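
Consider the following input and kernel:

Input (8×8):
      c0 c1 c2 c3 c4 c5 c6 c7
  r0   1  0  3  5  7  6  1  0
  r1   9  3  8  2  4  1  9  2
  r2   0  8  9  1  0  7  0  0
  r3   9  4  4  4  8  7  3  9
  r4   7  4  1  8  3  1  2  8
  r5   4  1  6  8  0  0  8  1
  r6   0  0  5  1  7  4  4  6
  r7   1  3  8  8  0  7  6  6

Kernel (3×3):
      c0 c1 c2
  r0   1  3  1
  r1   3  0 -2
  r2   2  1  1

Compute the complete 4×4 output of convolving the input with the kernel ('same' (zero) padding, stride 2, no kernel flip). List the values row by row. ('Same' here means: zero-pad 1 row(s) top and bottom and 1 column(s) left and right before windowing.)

Output[0,0]: The receptive field on the zero-padded input at this output position is [0 0 0 / 0 1 0 / 0 9 3]. Elementwise product with the kernel and sum: 0·1 + 0·3 + 0·1 + 0·3 + 0·-2 + 0·2 + 9·1 + 3·1.

12 6 12 31
27 67 27 77
28 32 73 21
17 47 26 51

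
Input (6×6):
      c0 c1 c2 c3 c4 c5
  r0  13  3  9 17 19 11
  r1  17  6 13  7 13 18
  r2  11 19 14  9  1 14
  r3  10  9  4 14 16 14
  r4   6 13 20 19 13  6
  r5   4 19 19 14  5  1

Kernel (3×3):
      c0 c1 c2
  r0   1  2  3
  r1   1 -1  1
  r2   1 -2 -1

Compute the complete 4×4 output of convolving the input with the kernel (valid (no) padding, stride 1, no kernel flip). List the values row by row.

Output[0,0]: The receptive field on the input at this output position is [13 3 9 / 17 6 13 / 11 19 14]. Elementwise product with the kernel and sum: 13·1 + 3·2 + 9·3 + 17·1 + 6·-1 + 13·1 + 11·1 + 19·-2 + 14·-1.
Output[0,1]: The receptive field on the input at this output position is [3 9 17 / 6 13 7 / 19 14 9]. Elementwise product with the kernel and sum: 3·1 + 9·2 + 17·3 + 6·1 + 13·-1 + 7·1 + 19·1 + 14·-2 + 9·-1.

29 54 114 93
62 54 32 77
56 47 10 52
0 38 80 103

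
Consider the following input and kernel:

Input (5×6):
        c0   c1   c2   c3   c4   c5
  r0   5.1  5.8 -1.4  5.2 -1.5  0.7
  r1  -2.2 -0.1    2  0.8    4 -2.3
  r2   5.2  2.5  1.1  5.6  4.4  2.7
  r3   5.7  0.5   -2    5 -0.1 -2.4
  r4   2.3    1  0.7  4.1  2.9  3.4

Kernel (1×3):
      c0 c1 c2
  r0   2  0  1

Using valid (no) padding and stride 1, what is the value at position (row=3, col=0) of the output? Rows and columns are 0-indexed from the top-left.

9.4

The receptive field on the input at this output position is [5.7 0.5 -2]. Elementwise product with the kernel and sum: 5.7·2 + -2·1.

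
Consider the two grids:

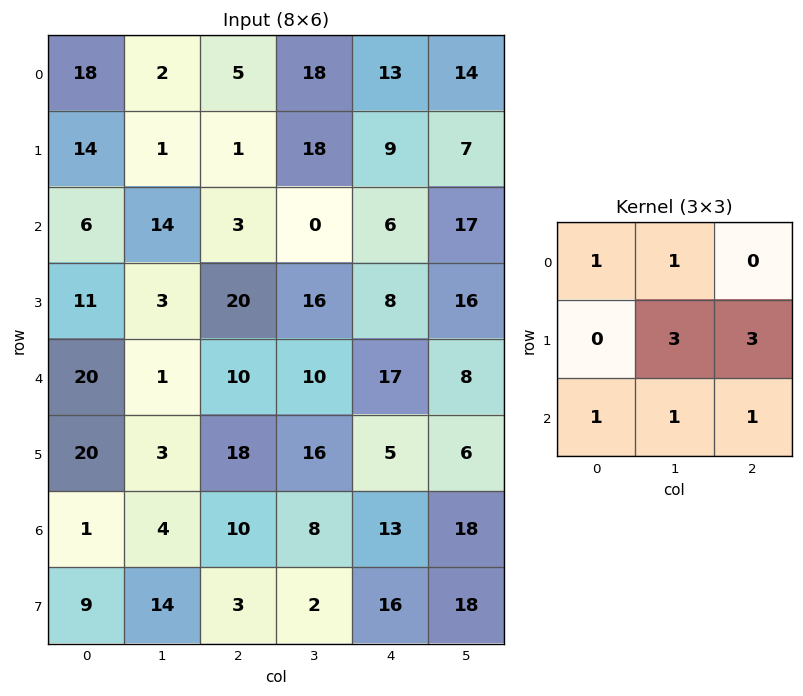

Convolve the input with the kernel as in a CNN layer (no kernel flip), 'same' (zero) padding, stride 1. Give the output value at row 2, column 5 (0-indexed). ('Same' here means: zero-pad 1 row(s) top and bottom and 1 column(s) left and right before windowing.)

The receptive field on the zero-padded input at this output position is [9 7 0 / 6 17 0 / 8 16 0]. Elementwise product with the kernel and sum: 9·1 + 7·1 + 17·3 + 0·3 + 8·1 + 16·1 + 0·1.

91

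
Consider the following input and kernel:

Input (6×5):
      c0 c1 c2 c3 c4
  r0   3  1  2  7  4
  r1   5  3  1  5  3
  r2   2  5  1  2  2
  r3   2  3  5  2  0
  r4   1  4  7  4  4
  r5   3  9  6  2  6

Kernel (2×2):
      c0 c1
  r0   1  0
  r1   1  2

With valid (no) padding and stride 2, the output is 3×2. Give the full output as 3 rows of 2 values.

Output[0,0]: The receptive field on the input at this output position is [3 1 / 5 3]. Elementwise product with the kernel and sum: 3·1 + 5·1 + 3·2.
Output[0,1]: The receptive field on the input at this output position is [2 7 / 1 5]. Elementwise product with the kernel and sum: 2·1 + 1·1 + 5·2.

14 13
10 10
22 17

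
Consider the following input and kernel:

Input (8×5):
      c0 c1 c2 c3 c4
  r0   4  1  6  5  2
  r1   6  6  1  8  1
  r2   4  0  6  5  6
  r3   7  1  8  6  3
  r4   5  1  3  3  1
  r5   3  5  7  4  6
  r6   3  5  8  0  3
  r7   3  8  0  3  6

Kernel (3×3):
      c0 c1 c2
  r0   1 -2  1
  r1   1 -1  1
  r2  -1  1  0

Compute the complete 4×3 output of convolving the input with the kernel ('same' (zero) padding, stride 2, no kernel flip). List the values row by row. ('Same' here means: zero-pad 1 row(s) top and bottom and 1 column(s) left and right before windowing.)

3 -5 -4
-3 18 2
-14 -6 4
4 -16 -8

Output[0,0]: The receptive field on the zero-padded input at this output position is [0 0 0 / 0 4 1 / 0 6 6]. Elementwise product with the kernel and sum: 0·1 + 0·-2 + 0·1 + 0·1 + 4·-1 + 1·1 + 0·-1 + 6·1.
Output[0,1]: The receptive field on the zero-padded input at this output position is [0 0 0 / 1 6 5 / 6 1 8]. Elementwise product with the kernel and sum: 0·1 + 0·-2 + 0·1 + 1·1 + 6·-1 + 5·1 + 6·-1 + 1·1.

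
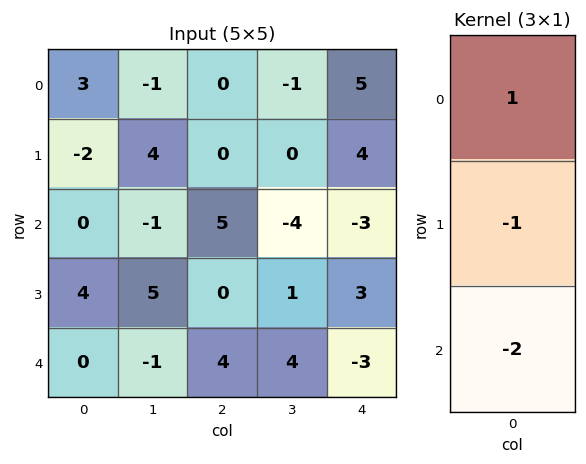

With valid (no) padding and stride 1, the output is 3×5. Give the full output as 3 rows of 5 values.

5 -3 -10 7 7
-10 -5 -5 2 1
-4 -4 -3 -13 0

Output[0,0]: The receptive field on the input at this output position is [3 / -2 / 0]. Elementwise product with the kernel and sum: 3·1 + -2·-1 + 0·-2.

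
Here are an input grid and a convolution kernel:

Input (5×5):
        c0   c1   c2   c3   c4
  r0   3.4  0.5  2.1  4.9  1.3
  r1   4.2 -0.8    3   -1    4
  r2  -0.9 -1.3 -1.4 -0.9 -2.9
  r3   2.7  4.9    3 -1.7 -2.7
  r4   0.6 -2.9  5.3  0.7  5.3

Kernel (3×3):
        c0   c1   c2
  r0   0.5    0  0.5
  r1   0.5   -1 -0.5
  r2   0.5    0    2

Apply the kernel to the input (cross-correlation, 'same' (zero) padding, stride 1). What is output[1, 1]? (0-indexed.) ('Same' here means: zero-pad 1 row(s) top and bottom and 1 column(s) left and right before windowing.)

The receptive field on the zero-padded input at this output position is [3.4 0.5 2.1 / 4.2 -0.8 3 / -0.9 -1.3 -1.4]. Elementwise product with the kernel and sum: 3.4·0.5 + 2.1·0.5 + 4.2·0.5 + -0.8·-1 + 3·-0.5 + -0.9·0.5 + -1.4·2.

0.9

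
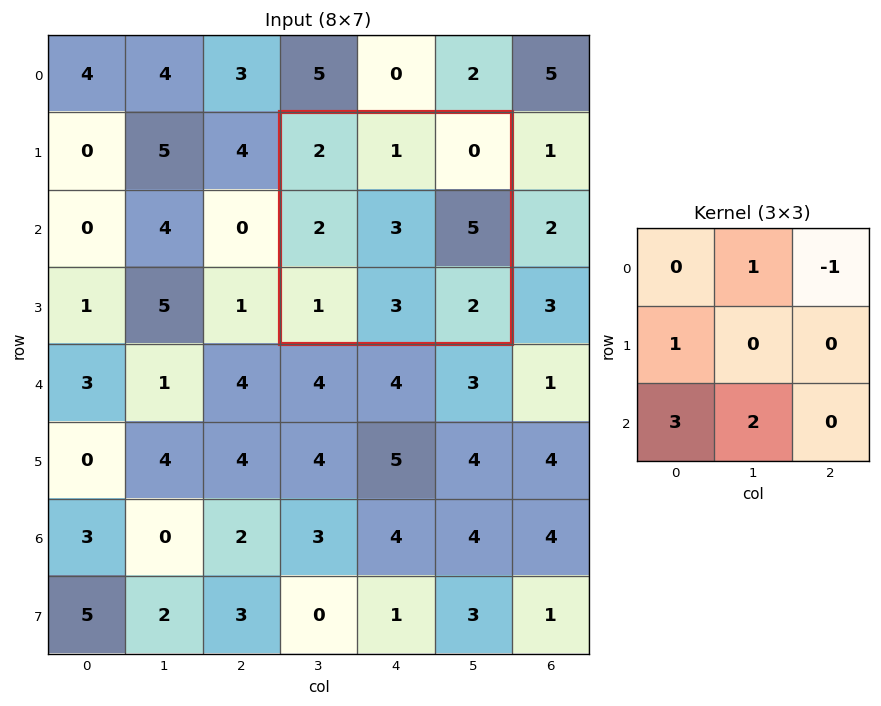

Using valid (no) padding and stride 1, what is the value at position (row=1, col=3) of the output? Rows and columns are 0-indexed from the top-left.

12

The receptive field on the input at this output position is [2 1 0 / 2 3 5 / 1 3 2]. Elementwise product with the kernel and sum: 1·1 + 0·-1 + 2·1 + 1·3 + 3·2.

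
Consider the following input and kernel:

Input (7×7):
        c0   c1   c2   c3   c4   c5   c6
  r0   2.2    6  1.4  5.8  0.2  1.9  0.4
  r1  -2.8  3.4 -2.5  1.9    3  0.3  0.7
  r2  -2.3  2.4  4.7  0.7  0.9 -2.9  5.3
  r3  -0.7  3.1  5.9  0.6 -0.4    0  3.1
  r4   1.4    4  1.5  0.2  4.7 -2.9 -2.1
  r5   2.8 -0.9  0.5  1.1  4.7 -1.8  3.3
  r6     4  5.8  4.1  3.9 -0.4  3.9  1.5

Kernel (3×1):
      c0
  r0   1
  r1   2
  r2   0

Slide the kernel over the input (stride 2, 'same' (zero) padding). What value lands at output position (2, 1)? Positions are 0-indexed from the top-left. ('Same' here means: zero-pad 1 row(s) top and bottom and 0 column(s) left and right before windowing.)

The receptive field on the zero-padded input at this output position is [5.9 / 1.5 / 0.5]. Elementwise product with the kernel and sum: 5.9·1 + 1.5·2.

8.9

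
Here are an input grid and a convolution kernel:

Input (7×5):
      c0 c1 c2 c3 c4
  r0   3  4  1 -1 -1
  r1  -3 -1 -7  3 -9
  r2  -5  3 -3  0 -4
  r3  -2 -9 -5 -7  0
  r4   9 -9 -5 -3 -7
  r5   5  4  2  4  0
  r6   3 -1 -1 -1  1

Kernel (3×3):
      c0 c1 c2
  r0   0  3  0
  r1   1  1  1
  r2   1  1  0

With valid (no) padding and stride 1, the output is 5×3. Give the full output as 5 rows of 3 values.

-1 -2 -19
-19 -35 -10
-7 -44 -20
-23 -26 -30
-14 -7 -5

Output[0,0]: The receptive field on the input at this output position is [3 4 1 / -3 -1 -7 / -5 3 -3]. Elementwise product with the kernel and sum: 4·3 + -3·1 + -1·1 + -7·1 + -5·1 + 3·1.
Output[0,1]: The receptive field on the input at this output position is [4 1 -1 / -1 -7 3 / 3 -3 0]. Elementwise product with the kernel and sum: 1·3 + -1·1 + -7·1 + 3·1 + 3·1 + -3·1.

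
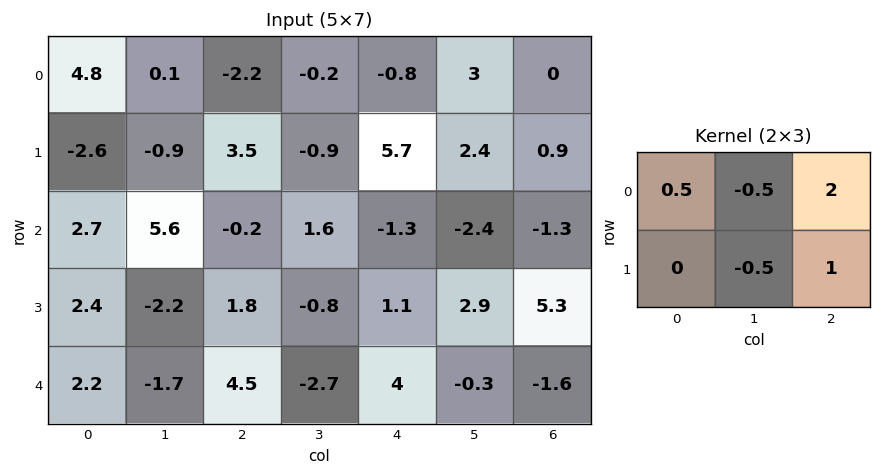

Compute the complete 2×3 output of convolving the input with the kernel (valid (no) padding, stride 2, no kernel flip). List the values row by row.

1.9 3.55 -2.2
1.05 -2 1.8

Output[0,0]: The receptive field on the input at this output position is [4.8 0.1 -2.2 / -2.6 -0.9 3.5]. Elementwise product with the kernel and sum: 4.8·0.5 + 0.1·-0.5 + -2.2·2 + -0.9·-0.5 + 3.5·1.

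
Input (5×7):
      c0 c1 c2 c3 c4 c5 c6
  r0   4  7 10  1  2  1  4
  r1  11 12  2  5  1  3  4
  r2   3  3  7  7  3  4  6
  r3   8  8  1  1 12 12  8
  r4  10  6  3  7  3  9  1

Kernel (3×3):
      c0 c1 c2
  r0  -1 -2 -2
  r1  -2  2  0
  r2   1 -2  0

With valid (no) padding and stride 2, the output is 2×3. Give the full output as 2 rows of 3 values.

-39 -17 -13
-25 -38 -38

Output[0,0]: The receptive field on the input at this output position is [4 7 10 / 11 12 2 / 3 3 7]. Elementwise product with the kernel and sum: 4·-1 + 7·-2 + 10·-2 + 11·-2 + 12·2 + 3·1 + 3·-2.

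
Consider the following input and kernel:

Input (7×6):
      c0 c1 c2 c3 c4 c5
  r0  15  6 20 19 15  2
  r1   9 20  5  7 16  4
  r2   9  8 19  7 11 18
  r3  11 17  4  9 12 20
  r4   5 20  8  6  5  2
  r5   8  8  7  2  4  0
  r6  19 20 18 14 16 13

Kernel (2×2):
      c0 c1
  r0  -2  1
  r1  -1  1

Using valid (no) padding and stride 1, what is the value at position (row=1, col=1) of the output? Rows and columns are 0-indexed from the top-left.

The receptive field on the input at this output position is [20 5 / 8 19]. Elementwise product with the kernel and sum: 20·-2 + 5·1 + 8·-1 + 19·1.

-24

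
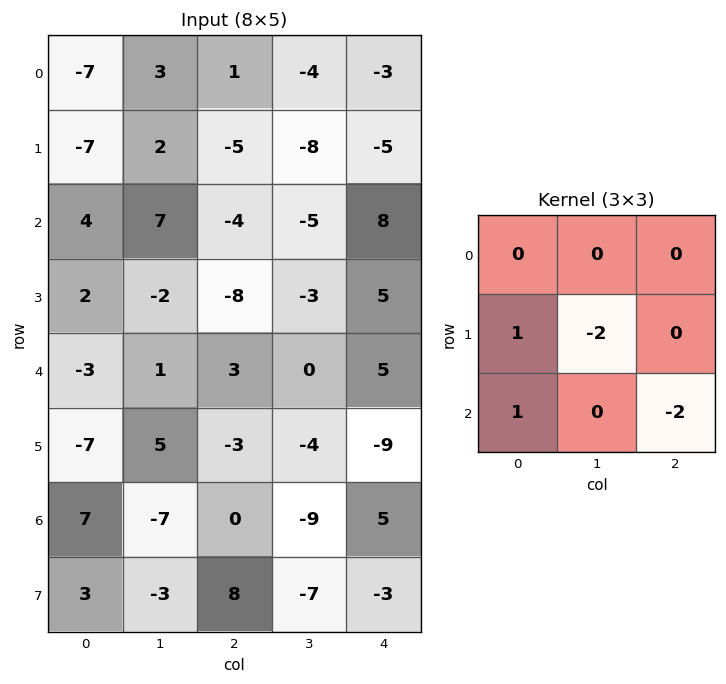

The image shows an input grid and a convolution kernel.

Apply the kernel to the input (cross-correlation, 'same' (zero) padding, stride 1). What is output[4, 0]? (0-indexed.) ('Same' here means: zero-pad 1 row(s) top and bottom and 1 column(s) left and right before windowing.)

The receptive field on the zero-padded input at this output position is [0 2 -2 / 0 -3 1 / 0 -7 5]. Elementwise product with the kernel and sum: 0·1 + -3·-2 + 0·1 + 5·-2.

-4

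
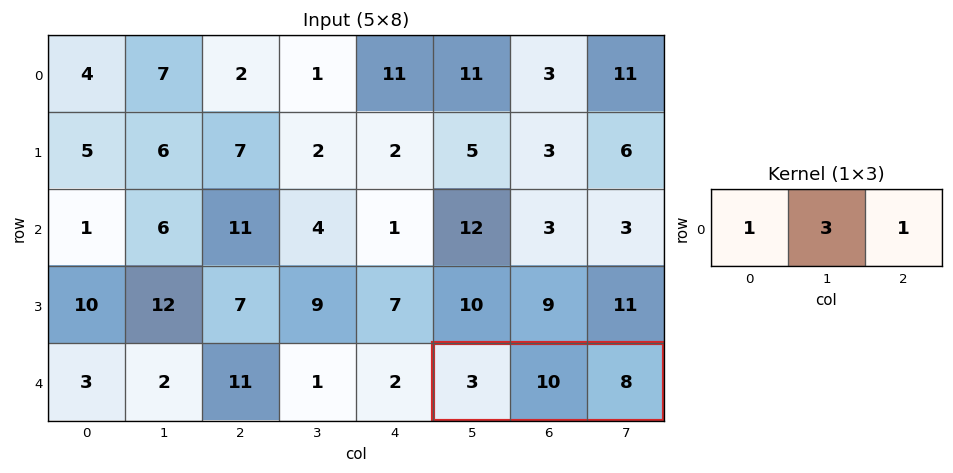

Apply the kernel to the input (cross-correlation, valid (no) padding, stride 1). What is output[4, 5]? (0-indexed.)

The receptive field on the input at this output position is [3 10 8]. Elementwise product with the kernel and sum: 3·1 + 10·3 + 8·1.

41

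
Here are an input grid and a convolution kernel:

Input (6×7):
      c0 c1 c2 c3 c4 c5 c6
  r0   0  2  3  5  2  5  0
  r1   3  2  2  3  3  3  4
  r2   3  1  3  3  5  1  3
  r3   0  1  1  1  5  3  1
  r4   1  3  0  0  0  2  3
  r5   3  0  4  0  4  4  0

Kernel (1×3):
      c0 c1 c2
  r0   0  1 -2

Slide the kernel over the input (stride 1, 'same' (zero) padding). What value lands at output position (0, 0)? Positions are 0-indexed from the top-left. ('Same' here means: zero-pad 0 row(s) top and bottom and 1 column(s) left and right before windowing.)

-4

The receptive field on the zero-padded input at this output position is [0 0 2]. Elementwise product with the kernel and sum: 0·1 + 2·-2.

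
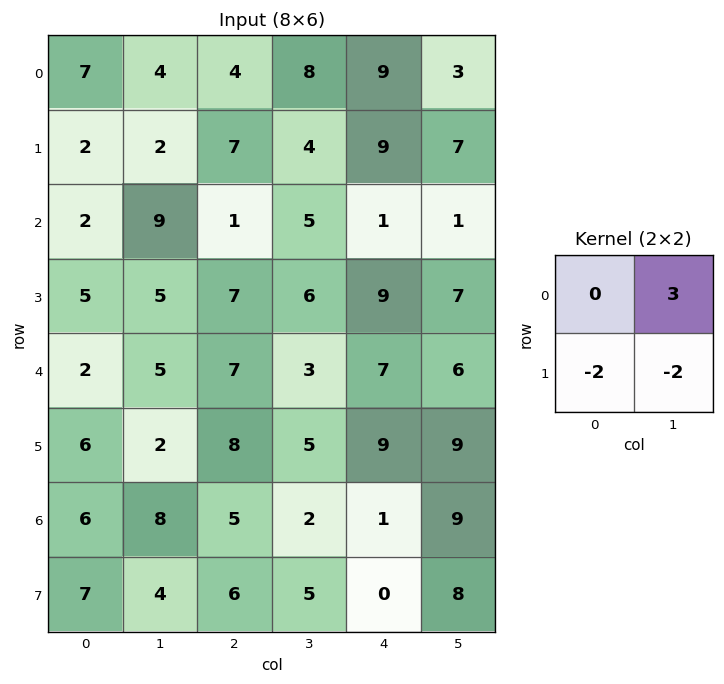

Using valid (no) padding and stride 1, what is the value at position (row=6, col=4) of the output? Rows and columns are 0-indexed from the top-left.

The receptive field on the input at this output position is [1 9 / 0 8]. Elementwise product with the kernel and sum: 9·3 + 0·-2 + 8·-2.

11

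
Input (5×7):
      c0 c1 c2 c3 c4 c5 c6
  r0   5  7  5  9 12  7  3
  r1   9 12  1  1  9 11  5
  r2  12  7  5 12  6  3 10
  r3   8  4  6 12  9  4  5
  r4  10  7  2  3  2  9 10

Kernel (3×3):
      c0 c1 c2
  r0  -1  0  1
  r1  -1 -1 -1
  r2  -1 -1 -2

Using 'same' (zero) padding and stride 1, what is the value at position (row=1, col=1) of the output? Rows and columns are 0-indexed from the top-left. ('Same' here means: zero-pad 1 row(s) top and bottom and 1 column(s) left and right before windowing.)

The receptive field on the zero-padded input at this output position is [5 7 5 / 9 12 1 / 12 7 5]. Elementwise product with the kernel and sum: 5·-1 + 5·1 + 9·-1 + 12·-1 + 1·-1 + 12·-1 + 7·-1 + 5·-2.

-51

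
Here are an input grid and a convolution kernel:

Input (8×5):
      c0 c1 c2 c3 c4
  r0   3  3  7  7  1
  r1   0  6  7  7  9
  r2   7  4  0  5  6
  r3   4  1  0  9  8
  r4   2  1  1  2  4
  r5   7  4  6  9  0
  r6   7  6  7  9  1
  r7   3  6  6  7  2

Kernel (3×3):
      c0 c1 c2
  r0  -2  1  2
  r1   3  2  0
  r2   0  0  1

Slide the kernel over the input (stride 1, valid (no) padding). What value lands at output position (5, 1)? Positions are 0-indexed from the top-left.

The receptive field on the input at this output position is [4 6 9 / 6 7 9 / 6 6 7]. Elementwise product with the kernel and sum: 4·-2 + 6·1 + 9·2 + 6·3 + 7·2 + 7·1.

55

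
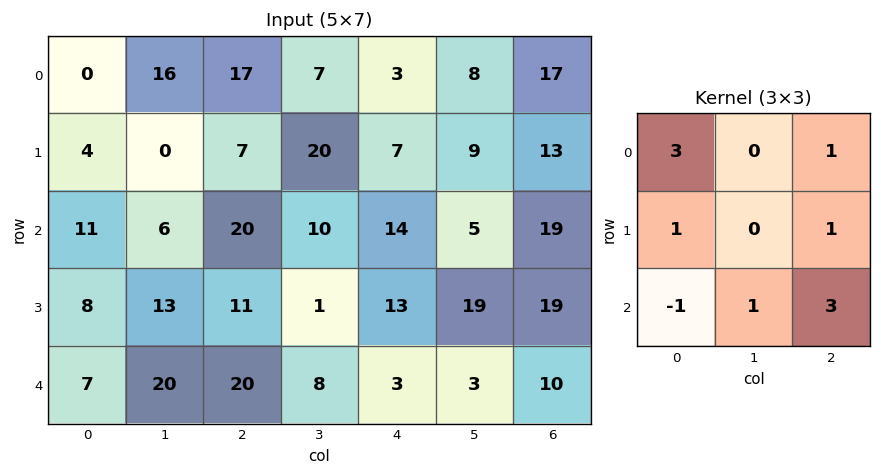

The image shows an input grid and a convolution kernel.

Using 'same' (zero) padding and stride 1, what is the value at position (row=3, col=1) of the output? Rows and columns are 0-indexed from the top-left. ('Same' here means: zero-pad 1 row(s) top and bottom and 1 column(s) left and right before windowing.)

The receptive field on the zero-padded input at this output position is [11 6 20 / 8 13 11 / 7 20 20]. Elementwise product with the kernel and sum: 11·3 + 20·1 + 8·1 + 11·1 + 7·-1 + 20·1 + 20·3.

145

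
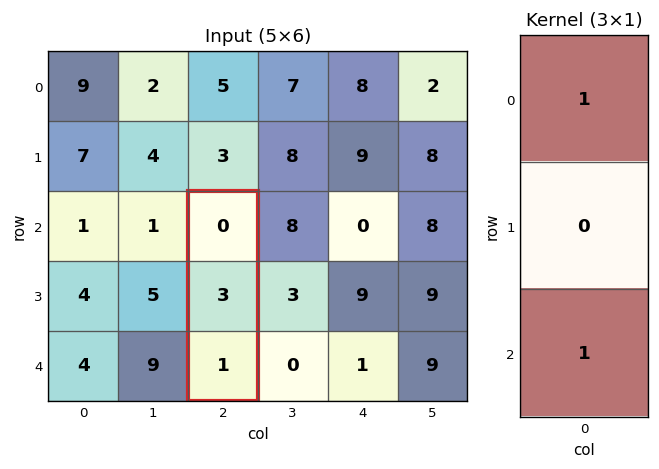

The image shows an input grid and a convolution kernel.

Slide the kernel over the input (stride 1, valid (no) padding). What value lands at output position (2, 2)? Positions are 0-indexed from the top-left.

The receptive field on the input at this output position is [0 / 3 / 1]. Elementwise product with the kernel and sum: 0·1 + 1·1.

1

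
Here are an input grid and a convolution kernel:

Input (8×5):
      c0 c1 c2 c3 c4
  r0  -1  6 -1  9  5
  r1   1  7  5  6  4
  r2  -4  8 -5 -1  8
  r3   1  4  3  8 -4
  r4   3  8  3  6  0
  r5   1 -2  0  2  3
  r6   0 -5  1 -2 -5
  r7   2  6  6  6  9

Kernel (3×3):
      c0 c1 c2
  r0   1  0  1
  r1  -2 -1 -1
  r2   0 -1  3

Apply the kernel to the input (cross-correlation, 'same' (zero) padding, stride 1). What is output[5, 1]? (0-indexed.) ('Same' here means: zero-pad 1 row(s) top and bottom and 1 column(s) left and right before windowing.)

The receptive field on the zero-padded input at this output position is [3 8 3 / 1 -2 0 / 0 -5 1]. Elementwise product with the kernel and sum: 3·1 + 3·1 + 1·-2 + -2·-1 + 0·-1 + -5·-1 + 1·3.

14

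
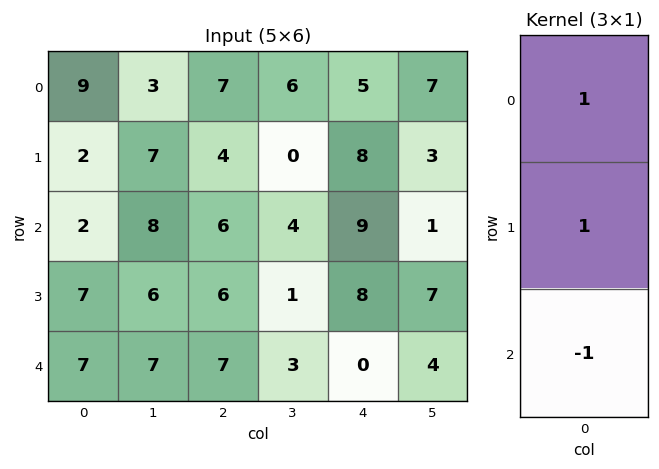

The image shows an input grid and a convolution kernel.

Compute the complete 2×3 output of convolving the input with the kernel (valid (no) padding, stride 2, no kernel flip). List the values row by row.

9 5 4
2 5 17

Output[0,0]: The receptive field on the input at this output position is [9 / 2 / 2]. Elementwise product with the kernel and sum: 9·1 + 2·1 + 2·-1.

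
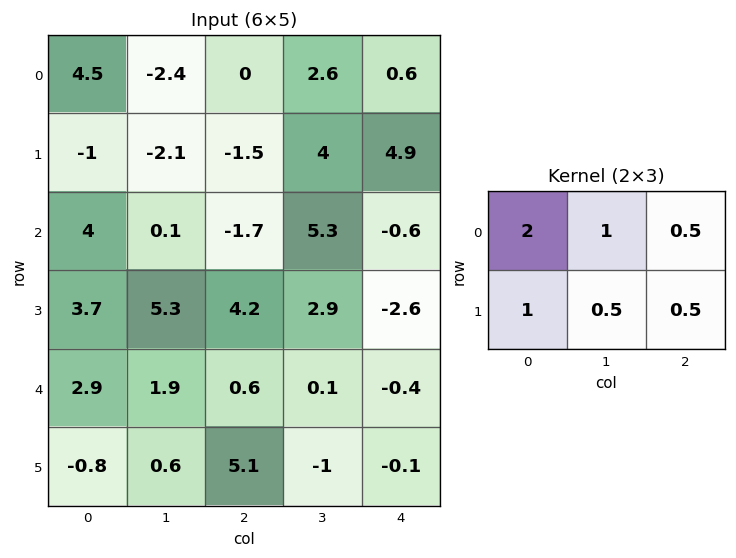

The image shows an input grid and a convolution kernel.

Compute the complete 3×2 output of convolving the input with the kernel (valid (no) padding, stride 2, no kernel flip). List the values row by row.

Output[0,0]: The receptive field on the input at this output position is [4.5 -2.4 0 / -1 -2.1 -1.5]. Elementwise product with the kernel and sum: 4.5·2 + -2.4·1 + 0·0.5 + -1·1 + -2.1·0.5 + -1.5·0.5.

3.8 5.85
15.7 5.95
10.05 5.65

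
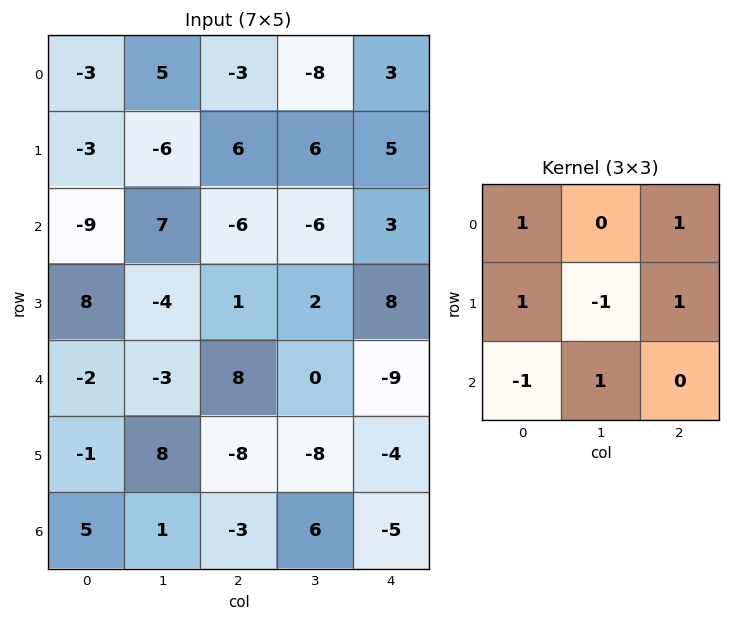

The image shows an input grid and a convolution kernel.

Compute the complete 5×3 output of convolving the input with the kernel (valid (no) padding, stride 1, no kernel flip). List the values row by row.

19 -22 5
-31 12 15
-3 9 -4
27 -29 8
-15 1 4

Output[0,0]: The receptive field on the input at this output position is [-3 5 -3 / -3 -6 6 / -9 7 -6]. Elementwise product with the kernel and sum: -3·1 + -3·1 + -3·1 + -6·-1 + 6·1 + -9·-1 + 7·1.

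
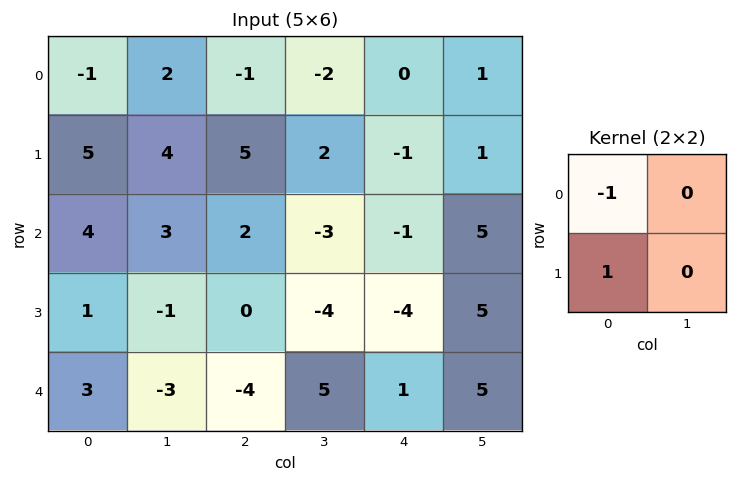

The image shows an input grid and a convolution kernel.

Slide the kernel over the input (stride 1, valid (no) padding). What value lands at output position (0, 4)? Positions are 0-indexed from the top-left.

The receptive field on the input at this output position is [0 1 / -1 1]. Elementwise product with the kernel and sum: 0·-1 + -1·1.

-1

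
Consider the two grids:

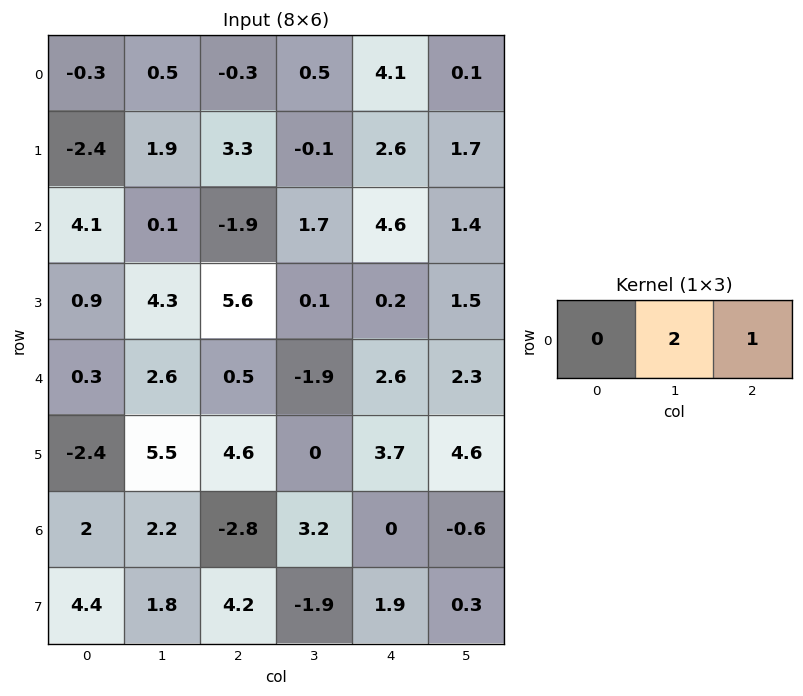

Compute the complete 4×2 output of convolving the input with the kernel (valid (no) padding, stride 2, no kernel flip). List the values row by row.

0.7 5.1
-1.7 8
5.7 -1.2
1.6 6.4

Output[0,0]: The receptive field on the input at this output position is [-0.3 0.5 -0.3]. Elementwise product with the kernel and sum: 0.5·2 + -0.3·1.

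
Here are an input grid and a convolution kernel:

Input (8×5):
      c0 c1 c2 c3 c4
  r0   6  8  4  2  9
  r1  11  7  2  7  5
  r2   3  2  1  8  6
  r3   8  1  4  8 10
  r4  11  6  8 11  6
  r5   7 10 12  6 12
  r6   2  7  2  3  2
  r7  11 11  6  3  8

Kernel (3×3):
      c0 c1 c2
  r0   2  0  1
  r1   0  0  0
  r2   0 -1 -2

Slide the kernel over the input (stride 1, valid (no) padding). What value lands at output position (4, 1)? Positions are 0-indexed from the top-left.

The receptive field on the input at this output position is [6 8 11 / 10 12 6 / 7 2 3]. Elementwise product with the kernel and sum: 6·2 + 11·1 + 2·-1 + 3·-2.

15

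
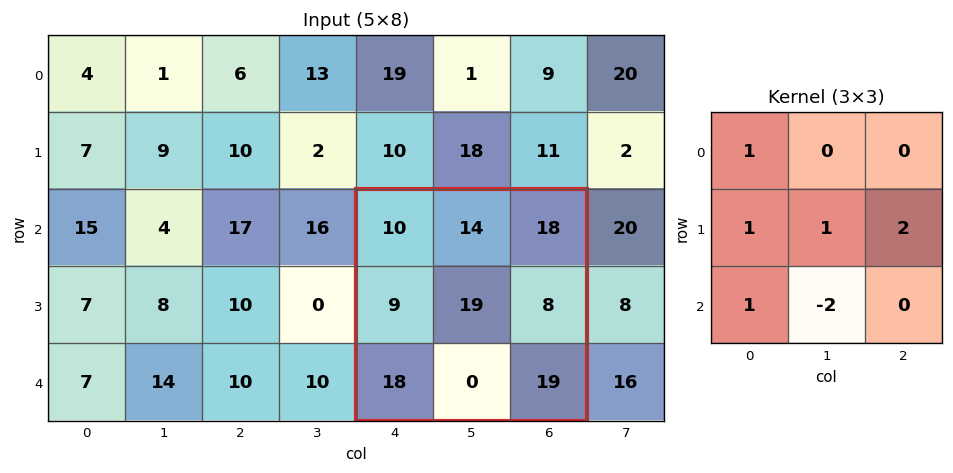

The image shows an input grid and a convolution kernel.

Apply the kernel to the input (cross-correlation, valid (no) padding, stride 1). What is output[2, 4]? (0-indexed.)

72

The receptive field on the input at this output position is [10 14 18 / 9 19 8 / 18 0 19]. Elementwise product with the kernel and sum: 10·1 + 9·1 + 19·1 + 8·2 + 18·1 + 0·-2.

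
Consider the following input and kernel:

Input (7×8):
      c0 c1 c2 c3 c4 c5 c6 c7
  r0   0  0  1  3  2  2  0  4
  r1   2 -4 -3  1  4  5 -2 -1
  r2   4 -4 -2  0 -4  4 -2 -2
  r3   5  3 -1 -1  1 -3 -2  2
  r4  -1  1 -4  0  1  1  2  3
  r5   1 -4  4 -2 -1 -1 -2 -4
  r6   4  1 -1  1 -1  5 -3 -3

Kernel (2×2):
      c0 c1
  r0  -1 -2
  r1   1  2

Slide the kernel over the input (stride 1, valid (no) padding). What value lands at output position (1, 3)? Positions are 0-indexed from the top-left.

-17

The receptive field on the input at this output position is [1 4 / 0 -4]. Elementwise product with the kernel and sum: 1·-1 + 4·-2 + 0·1 + -4·2.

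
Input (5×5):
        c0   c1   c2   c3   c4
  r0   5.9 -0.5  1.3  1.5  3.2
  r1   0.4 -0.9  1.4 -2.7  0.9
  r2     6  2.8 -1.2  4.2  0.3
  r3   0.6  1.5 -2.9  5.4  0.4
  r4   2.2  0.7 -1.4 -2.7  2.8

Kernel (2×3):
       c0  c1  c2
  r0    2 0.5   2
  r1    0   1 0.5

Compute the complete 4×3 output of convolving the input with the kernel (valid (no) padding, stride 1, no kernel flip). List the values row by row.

13.95 2.7 7.5
5.35 -5.6 7.6
11.05 13.2 5.9
-3.85 9.6 -3.6

Output[0,0]: The receptive field on the input at this output position is [5.9 -0.5 1.3 / 0.4 -0.9 1.4]. Elementwise product with the kernel and sum: 5.9·2 + -0.5·0.5 + 1.3·2 + -0.9·1 + 1.4·0.5.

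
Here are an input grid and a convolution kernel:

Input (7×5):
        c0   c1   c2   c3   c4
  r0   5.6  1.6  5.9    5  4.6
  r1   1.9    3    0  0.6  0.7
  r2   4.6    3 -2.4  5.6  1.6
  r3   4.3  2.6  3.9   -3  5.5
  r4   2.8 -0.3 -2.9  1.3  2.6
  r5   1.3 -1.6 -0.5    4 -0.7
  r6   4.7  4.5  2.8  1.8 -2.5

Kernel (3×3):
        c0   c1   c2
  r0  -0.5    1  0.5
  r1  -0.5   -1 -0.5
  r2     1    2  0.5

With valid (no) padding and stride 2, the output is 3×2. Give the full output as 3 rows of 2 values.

Output[0,0]: The receptive field on the input at this output position is [5.6 1.6 5.9 / 1.9 3 0 / 4.6 3 -2.4]. Elementwise product with the kernel and sum: 5.6·-0.5 + 1.6·1 + 5.9·0.5 + 1.9·-0.5 + 3·-1 + 0·-0.5 + 4.6·1 + 3·2 + -2.4·0.5.
Output[0,1]: The receptive field on the input at this output position is [5.9 5 4.6 / 0 0.6 0.7 / -2.4 5.6 1.6]. Elementwise product with the kernel and sum: 5.9·-0.5 + 5·1 + 4.6·0.5 + 0·-0.5 + 0.6·-1 + 0.7·-0.5 + -2.4·1 + 5.6·2 + 1.6·0.5.

7.2 13
-6.45 6.9
13.15 5.8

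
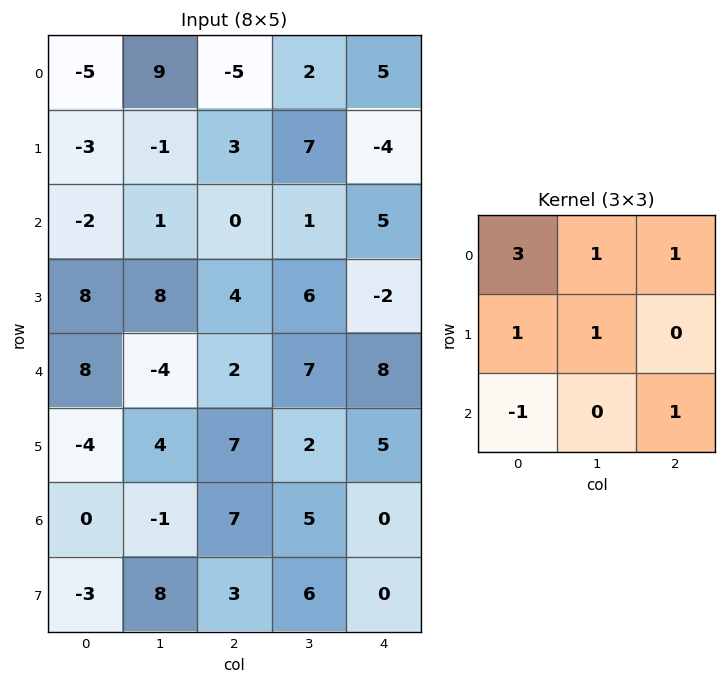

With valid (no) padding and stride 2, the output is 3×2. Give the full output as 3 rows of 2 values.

Output[0,0]: The receptive field on the input at this output position is [-5 9 -5 / -3 -1 3 / -2 1 0]. Elementwise product with the kernel and sum: -5·3 + 9·1 + -5·1 + -3·1 + -1·1 + -2·-1 + 0·1.

-13 7
5 22
29 23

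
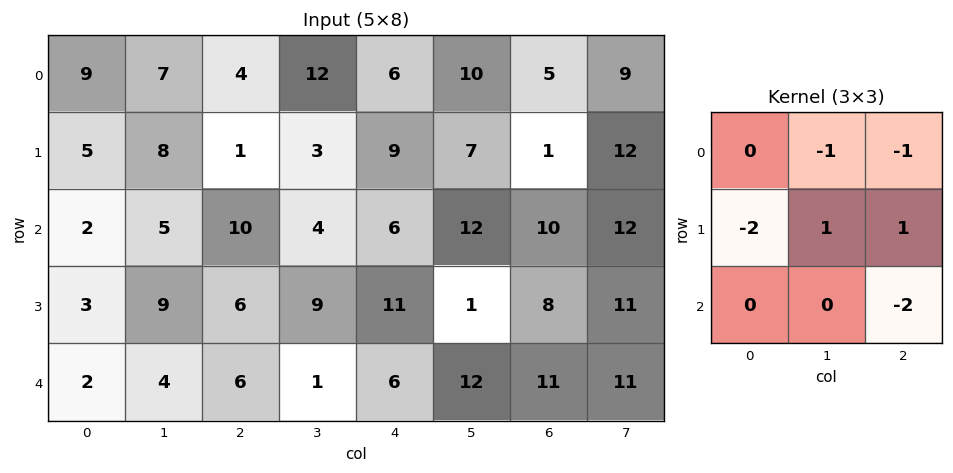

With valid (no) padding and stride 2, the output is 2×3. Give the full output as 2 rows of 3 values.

-32 -20 -45
-18 -14 -57

Output[0,0]: The receptive field on the input at this output position is [9 7 4 / 5 8 1 / 2 5 10]. Elementwise product with the kernel and sum: 7·-1 + 4·-1 + 5·-2 + 8·1 + 1·1 + 10·-2.
Output[0,1]: The receptive field on the input at this output position is [4 12 6 / 1 3 9 / 10 4 6]. Elementwise product with the kernel and sum: 12·-1 + 6·-1 + 1·-2 + 3·1 + 9·1 + 6·-2.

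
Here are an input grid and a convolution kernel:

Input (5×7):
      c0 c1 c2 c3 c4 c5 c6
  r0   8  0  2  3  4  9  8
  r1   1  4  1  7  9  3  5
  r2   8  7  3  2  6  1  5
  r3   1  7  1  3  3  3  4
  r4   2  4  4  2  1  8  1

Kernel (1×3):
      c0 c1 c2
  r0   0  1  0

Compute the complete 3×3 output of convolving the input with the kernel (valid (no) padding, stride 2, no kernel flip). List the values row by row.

Output[0,0]: The receptive field on the input at this output position is [8 0 2]. Elementwise product with the kernel and sum: 0·1.
Output[0,1]: The receptive field on the input at this output position is [2 3 4]. Elementwise product with the kernel and sum: 3·1.

0 3 9
7 2 1
4 2 8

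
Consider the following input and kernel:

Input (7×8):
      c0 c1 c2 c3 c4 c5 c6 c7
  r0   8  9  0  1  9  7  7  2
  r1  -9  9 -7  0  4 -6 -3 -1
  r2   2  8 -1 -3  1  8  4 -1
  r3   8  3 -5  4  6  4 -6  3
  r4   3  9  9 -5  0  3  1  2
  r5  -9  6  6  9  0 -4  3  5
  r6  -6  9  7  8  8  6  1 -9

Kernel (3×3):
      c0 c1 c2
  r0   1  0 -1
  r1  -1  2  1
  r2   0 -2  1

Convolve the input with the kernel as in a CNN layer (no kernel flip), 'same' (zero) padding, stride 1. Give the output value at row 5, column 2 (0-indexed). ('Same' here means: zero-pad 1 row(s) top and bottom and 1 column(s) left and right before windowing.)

The receptive field on the zero-padded input at this output position is [9 9 -5 / 6 6 9 / 9 7 8]. Elementwise product with the kernel and sum: 9·1 + -5·-1 + 6·-1 + 6·2 + 9·1 + 7·-2 + 8·1.

23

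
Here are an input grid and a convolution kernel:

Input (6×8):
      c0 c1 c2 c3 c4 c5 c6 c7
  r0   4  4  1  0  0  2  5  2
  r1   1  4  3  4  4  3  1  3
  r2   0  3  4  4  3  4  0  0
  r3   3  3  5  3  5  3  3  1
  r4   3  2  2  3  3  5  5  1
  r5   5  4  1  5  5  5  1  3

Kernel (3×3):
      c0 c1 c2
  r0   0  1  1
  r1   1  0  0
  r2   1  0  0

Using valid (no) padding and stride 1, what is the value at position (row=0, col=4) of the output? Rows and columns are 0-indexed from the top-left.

14

The receptive field on the input at this output position is [0 2 5 / 4 3 1 / 3 4 0]. Elementwise product with the kernel and sum: 2·1 + 5·1 + 4·1 + 3·1.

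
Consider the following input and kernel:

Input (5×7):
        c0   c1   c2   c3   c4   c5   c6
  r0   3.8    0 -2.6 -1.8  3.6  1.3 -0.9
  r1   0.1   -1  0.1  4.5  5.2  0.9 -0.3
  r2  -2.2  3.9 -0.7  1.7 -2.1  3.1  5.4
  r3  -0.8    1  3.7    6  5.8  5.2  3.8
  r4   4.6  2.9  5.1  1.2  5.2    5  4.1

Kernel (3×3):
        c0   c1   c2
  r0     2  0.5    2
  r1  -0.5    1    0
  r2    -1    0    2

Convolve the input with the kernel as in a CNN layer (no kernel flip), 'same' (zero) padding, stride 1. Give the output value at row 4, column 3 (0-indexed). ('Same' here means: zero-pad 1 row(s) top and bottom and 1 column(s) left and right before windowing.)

The receptive field on the zero-padded input at this output position is [3.7 6 5.8 / 5.1 1.2 5.2 / 0 0 0]. Elementwise product with the kernel and sum: 3.7·2 + 6·0.5 + 5.8·2 + 5.1·-0.5 + 1.2·1 + 0·-1 + 0·2.

20.65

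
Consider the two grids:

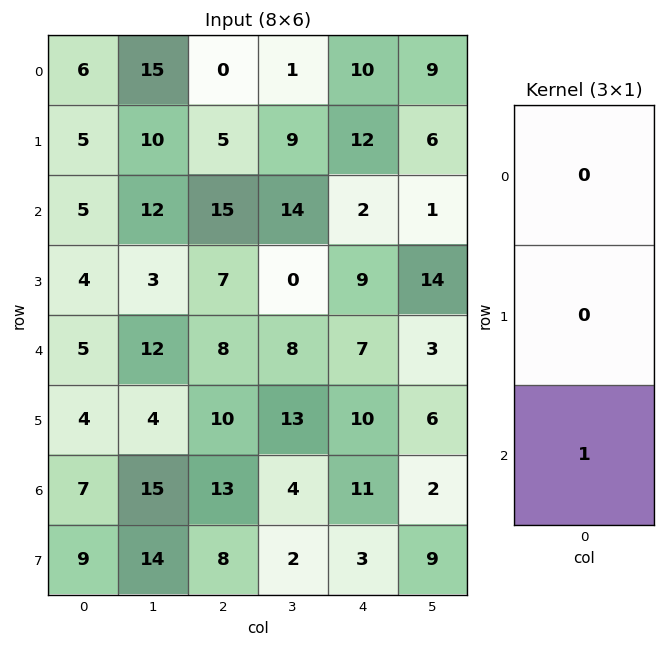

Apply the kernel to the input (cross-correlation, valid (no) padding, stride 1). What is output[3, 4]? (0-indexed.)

The receptive field on the input at this output position is [9 / 7 / 10]. Elementwise product with the kernel and sum: 10·1.

10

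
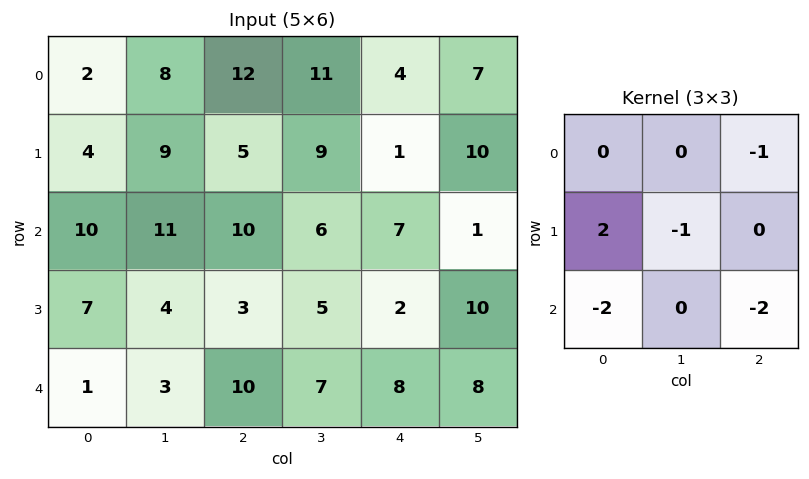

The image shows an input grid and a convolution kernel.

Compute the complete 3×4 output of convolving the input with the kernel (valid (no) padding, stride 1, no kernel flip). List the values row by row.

Output[0,0]: The receptive field on the input at this output position is [2 8 12 / 4 9 5 / 10 11 10]. Elementwise product with the kernel and sum: 12·-1 + 4·2 + 9·-1 + 10·-2 + 10·-2.

-53 -32 -37 -4
-16 -15 3 -35
-22 -21 -42 -23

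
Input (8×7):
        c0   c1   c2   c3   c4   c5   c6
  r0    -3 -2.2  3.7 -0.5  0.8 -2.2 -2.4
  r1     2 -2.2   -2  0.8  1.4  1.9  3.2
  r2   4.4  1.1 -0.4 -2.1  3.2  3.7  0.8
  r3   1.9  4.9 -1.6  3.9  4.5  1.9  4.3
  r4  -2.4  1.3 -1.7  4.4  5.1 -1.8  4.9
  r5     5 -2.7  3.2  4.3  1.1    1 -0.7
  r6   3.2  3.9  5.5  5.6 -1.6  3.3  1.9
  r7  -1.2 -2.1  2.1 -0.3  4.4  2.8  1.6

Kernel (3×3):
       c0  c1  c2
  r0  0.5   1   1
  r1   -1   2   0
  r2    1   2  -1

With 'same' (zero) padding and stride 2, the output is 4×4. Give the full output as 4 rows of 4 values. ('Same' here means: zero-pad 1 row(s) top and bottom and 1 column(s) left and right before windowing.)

Output[0,0]: The receptive field on the zero-padded input at this output position is [0 0 0 / 0 -3 -2.2 / 0 2 -2.2]. Elementwise product with the kernel and sum: 0·0.5 + 0·1 + 0·1 + 0·-1 + -3·2 + 0·1 + 2·2 + -2.2·-1.
Output[0,1]: The receptive field on the zero-padded input at this output position is [0 0 0 / -2.2 3.7 -0.5 / -2.2 -2 0.8]. Elementwise product with the kernel and sum: 0·0.5 + 0·1 + 0·1 + -2.2·-1 + 3.7·2 + -2.2·1 + -2·2 + 0.8·-1.

0.2 2.6 3.8 5.7
7.5 -6.4 23.2 12.55
14.7 -0.55 19.65 16.45
8.4 15.65 1.15 6.3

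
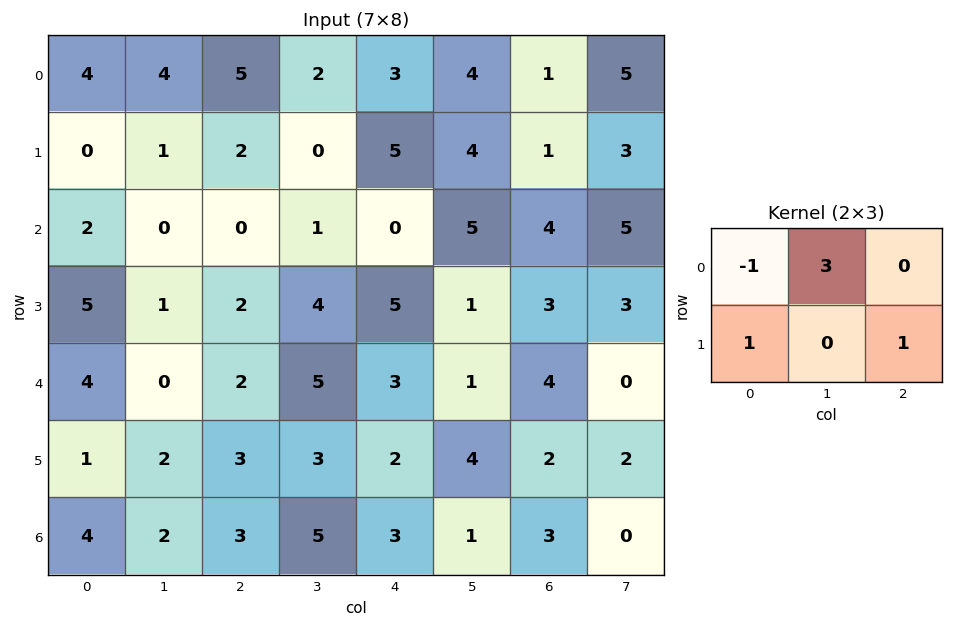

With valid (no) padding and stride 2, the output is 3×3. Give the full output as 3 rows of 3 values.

10 8 15
5 10 23
0 18 4

Output[0,0]: The receptive field on the input at this output position is [4 4 5 / 0 1 2]. Elementwise product with the kernel and sum: 4·-1 + 4·3 + 0·1 + 2·1.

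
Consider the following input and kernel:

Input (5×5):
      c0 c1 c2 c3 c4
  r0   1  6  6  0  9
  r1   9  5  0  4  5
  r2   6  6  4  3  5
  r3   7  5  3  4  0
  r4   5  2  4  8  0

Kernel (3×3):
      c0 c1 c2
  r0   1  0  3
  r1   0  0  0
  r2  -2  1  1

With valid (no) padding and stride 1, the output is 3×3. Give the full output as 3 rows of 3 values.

Output[0,0]: The receptive field on the input at this output position is [1 6 6 / 9 5 0 / 6 6 4]. Elementwise product with the kernel and sum: 1·1 + 6·3 + 6·-2 + 6·1 + 4·1.

17 1 33
3 14 13
14 23 19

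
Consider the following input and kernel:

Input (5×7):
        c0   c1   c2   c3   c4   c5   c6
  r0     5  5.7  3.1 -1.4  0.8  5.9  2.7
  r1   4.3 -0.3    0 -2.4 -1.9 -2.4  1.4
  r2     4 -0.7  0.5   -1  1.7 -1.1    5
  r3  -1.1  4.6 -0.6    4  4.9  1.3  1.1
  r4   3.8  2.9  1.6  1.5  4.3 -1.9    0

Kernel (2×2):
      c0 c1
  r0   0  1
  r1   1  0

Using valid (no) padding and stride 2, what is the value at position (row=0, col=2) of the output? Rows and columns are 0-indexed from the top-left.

4

The receptive field on the input at this output position is [0.8 5.9 / -1.9 -2.4]. Elementwise product with the kernel and sum: 5.9·1 + -1.9·1.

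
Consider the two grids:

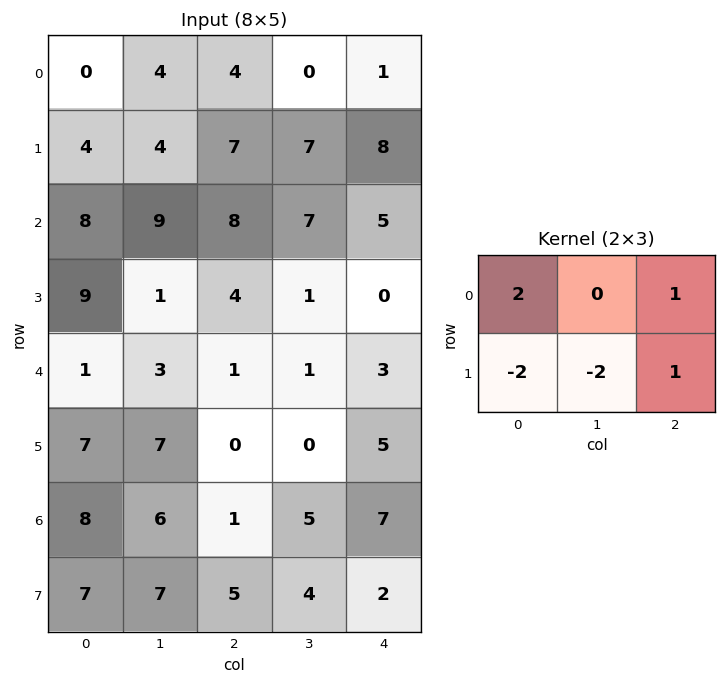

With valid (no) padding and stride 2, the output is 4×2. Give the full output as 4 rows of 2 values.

Output[0,0]: The receptive field on the input at this output position is [0 4 4 / 4 4 7]. Elementwise product with the kernel and sum: 0·2 + 4·1 + 4·-2 + 4·-2 + 7·1.
Output[0,1]: The receptive field on the input at this output position is [4 0 1 / 7 7 8]. Elementwise product with the kernel and sum: 4·2 + 1·1 + 7·-2 + 7·-2 + 8·1.

-5 -11
8 11
-25 10
-6 -7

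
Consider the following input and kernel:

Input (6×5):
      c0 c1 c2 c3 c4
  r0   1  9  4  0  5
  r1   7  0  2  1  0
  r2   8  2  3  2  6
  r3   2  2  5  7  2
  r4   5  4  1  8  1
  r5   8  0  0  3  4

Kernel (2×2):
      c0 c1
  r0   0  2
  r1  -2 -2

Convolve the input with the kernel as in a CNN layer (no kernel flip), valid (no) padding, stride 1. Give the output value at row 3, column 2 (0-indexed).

The receptive field on the input at this output position is [5 7 / 1 8]. Elementwise product with the kernel and sum: 7·2 + 1·-2 + 8·-2.

-4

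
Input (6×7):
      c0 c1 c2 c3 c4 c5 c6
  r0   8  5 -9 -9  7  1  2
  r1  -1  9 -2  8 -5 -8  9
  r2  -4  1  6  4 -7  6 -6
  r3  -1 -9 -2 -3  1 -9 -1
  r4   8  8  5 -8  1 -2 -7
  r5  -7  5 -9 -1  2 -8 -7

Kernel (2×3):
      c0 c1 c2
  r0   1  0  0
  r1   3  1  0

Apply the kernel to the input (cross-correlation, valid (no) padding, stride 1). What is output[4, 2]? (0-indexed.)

-23

The receptive field on the input at this output position is [5 -8 1 / -9 -1 2]. Elementwise product with the kernel and sum: 5·1 + -9·3 + -1·1.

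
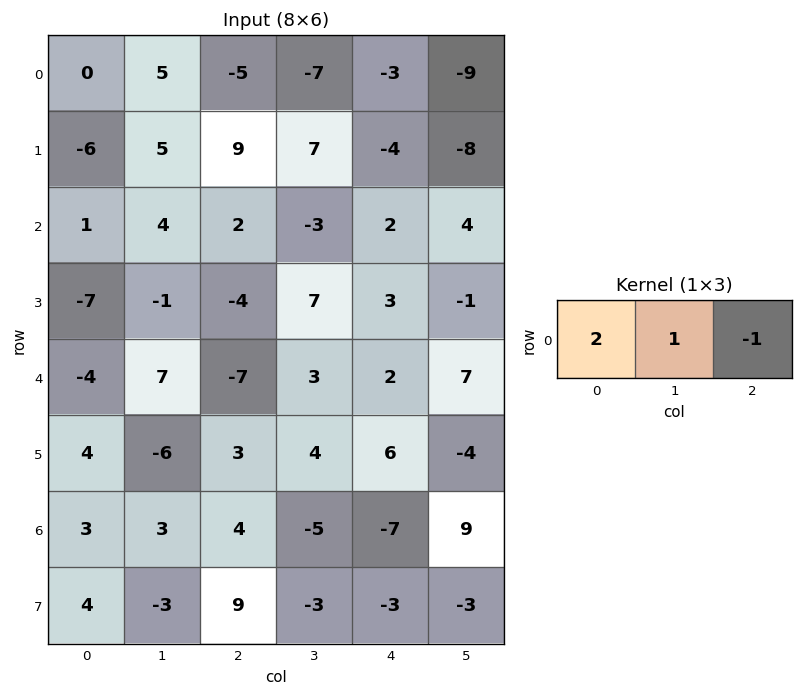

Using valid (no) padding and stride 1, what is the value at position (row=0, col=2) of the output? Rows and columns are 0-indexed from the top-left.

The receptive field on the input at this output position is [-5 -7 -3]. Elementwise product with the kernel and sum: -5·2 + -7·1 + -3·-1.

-14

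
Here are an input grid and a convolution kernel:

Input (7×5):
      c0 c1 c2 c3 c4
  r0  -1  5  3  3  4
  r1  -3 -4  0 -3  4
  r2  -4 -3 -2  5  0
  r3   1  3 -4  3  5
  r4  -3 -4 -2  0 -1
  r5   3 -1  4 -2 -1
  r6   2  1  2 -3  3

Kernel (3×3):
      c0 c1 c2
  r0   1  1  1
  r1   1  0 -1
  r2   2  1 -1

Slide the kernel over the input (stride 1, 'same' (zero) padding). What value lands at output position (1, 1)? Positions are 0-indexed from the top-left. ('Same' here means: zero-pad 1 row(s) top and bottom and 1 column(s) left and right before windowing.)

-5

The receptive field on the zero-padded input at this output position is [-1 5 3 / -3 -4 0 / -4 -3 -2]. Elementwise product with the kernel and sum: -1·1 + 5·1 + 3·1 + -3·1 + 0·-1 + -4·2 + -3·1 + -2·-1.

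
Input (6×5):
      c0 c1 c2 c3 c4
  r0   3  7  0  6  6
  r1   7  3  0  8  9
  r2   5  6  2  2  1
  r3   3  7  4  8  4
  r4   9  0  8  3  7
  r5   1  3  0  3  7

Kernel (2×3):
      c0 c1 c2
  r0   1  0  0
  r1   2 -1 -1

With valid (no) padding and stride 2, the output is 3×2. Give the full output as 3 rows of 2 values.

14 -17
0 -2
8 -2

Output[0,0]: The receptive field on the input at this output position is [3 7 0 / 7 3 0]. Elementwise product with the kernel and sum: 3·1 + 7·2 + 3·-1 + 0·-1.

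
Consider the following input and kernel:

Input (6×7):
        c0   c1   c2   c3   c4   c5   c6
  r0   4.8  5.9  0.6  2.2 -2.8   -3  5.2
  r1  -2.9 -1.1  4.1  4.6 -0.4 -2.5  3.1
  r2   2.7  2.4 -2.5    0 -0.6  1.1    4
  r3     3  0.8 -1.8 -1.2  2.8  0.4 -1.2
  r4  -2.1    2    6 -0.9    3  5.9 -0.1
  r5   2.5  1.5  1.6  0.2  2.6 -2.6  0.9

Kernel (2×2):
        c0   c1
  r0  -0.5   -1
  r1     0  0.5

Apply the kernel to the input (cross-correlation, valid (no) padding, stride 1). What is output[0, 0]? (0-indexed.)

-8.85

The receptive field on the input at this output position is [4.8 5.9 / -2.9 -1.1]. Elementwise product with the kernel and sum: 4.8·-0.5 + 5.9·-1 + -1.1·0.5.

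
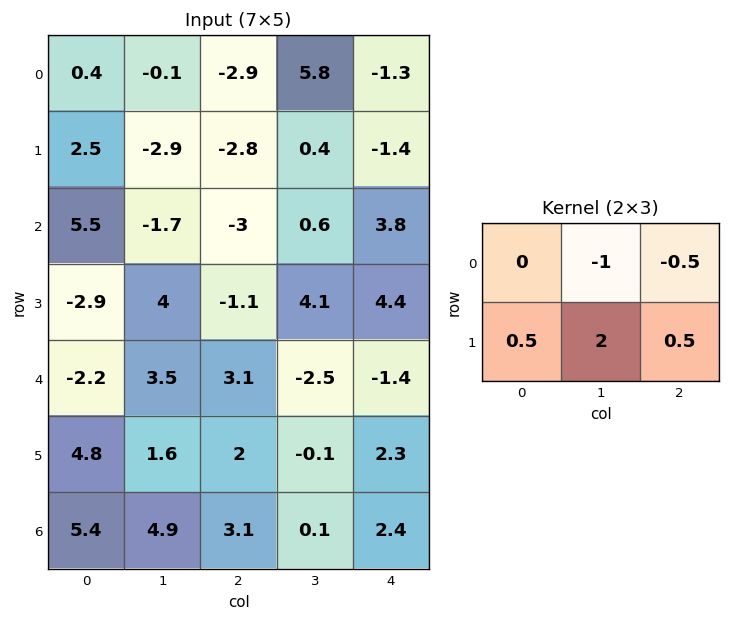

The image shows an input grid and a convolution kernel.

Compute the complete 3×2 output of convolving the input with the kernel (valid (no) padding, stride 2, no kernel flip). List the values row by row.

Output[0,0]: The receptive field on the input at this output position is [0.4 -0.1 -2.9 / 2.5 -2.9 -2.8]. Elementwise product with the kernel and sum: -0.1·-1 + -2.9·-0.5 + 2.5·0.5 + -2.9·2 + -2.8·0.5.

-4.4 -6.45
9.2 7.35
1.55 5.15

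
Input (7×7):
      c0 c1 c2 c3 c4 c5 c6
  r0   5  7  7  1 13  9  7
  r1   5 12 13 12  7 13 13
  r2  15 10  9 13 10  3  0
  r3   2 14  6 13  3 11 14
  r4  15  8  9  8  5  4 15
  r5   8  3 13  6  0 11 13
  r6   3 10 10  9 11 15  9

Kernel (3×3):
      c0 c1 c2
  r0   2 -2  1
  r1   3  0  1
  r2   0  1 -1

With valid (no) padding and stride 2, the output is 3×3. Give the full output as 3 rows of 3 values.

32 74 52
30 26 26
60 44 36

Output[0,0]: The receptive field on the input at this output position is [5 7 7 / 5 12 13 / 15 10 9]. Elementwise product with the kernel and sum: 5·2 + 7·-2 + 7·1 + 5·3 + 13·1 + 10·1 + 9·-1.
Output[0,1]: The receptive field on the input at this output position is [7 1 13 / 13 12 7 / 9 13 10]. Elementwise product with the kernel and sum: 7·2 + 1·-2 + 13·1 + 13·3 + 7·1 + 13·1 + 10·-1.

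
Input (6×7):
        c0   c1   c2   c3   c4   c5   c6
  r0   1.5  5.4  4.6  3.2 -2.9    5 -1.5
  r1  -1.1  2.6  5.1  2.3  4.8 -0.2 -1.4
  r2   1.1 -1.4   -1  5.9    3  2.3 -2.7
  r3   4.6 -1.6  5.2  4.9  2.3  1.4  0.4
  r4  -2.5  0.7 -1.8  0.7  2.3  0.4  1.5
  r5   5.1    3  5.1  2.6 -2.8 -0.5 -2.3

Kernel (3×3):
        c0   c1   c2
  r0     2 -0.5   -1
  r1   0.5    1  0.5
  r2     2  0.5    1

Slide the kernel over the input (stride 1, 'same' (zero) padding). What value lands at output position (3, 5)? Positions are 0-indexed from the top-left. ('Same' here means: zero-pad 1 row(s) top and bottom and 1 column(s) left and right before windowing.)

16.6

The receptive field on the zero-padded input at this output position is [3 2.3 -2.7 / 2.3 1.4 0.4 / 2.3 0.4 1.5]. Elementwise product with the kernel and sum: 3·2 + 2.3·-0.5 + -2.7·-1 + 2.3·0.5 + 1.4·1 + 0.4·0.5 + 2.3·2 + 0.4·0.5 + 1.5·1.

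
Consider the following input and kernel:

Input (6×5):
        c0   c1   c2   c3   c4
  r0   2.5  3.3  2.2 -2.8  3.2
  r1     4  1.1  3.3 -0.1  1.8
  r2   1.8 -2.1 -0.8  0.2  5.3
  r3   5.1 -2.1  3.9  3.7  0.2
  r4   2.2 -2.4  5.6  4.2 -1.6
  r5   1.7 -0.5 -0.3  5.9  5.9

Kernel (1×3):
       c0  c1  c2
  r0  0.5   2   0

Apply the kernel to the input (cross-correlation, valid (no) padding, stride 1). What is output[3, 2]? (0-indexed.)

The receptive field on the input at this output position is [3.9 3.7 0.2]. Elementwise product with the kernel and sum: 3.9·0.5 + 3.7·2.

9.35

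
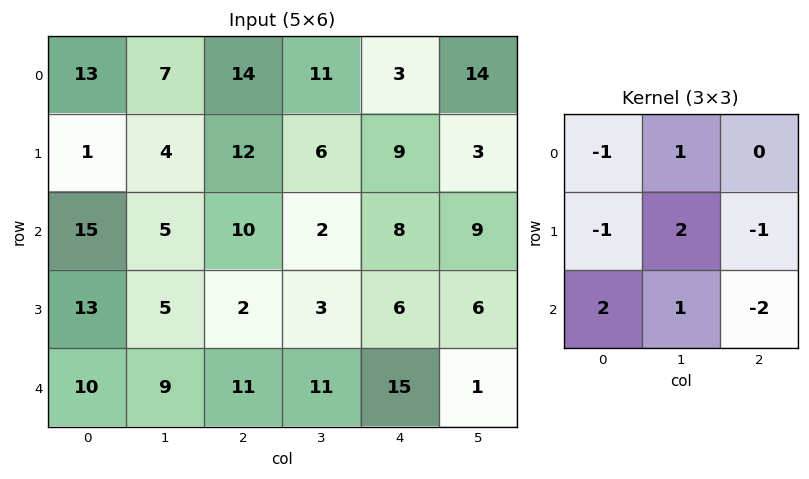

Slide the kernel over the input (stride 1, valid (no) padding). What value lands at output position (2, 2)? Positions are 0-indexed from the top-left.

-7

The receptive field on the input at this output position is [10 2 8 / 2 3 6 / 11 11 15]. Elementwise product with the kernel and sum: 10·-1 + 2·1 + 2·-1 + 3·2 + 6·-1 + 11·2 + 11·1 + 15·-2.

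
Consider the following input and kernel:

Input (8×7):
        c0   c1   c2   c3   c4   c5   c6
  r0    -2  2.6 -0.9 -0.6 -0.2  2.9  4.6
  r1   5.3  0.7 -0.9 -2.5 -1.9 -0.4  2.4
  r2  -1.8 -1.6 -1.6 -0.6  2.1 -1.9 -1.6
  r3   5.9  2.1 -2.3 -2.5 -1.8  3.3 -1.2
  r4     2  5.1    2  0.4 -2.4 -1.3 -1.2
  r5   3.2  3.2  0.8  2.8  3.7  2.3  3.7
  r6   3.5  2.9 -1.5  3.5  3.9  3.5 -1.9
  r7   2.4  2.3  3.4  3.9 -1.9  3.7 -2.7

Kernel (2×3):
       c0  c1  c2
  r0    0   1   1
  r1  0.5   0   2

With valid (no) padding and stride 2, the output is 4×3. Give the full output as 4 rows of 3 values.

2.55 -5.05 11.35
-4.85 -3.25 -6.8
10.3 5.8 6.75
9.4 5.3 -4.75

Output[0,0]: The receptive field on the input at this output position is [-2 2.6 -0.9 / 5.3 0.7 -0.9]. Elementwise product with the kernel and sum: 2.6·1 + -0.9·1 + 5.3·0.5 + -0.9·2.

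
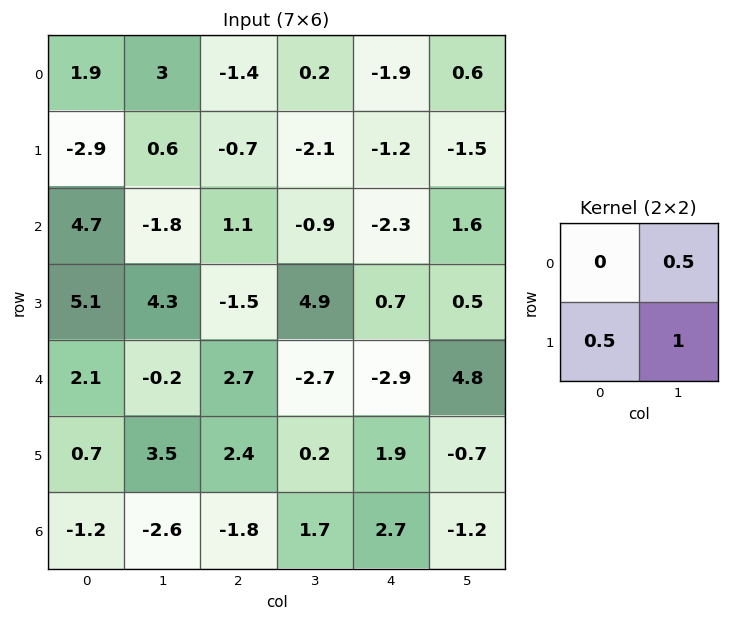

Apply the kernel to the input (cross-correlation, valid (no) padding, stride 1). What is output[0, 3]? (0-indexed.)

-3.2

The receptive field on the input at this output position is [0.2 -1.9 / -2.1 -1.2]. Elementwise product with the kernel and sum: -1.9·0.5 + -2.1·0.5 + -1.2·1.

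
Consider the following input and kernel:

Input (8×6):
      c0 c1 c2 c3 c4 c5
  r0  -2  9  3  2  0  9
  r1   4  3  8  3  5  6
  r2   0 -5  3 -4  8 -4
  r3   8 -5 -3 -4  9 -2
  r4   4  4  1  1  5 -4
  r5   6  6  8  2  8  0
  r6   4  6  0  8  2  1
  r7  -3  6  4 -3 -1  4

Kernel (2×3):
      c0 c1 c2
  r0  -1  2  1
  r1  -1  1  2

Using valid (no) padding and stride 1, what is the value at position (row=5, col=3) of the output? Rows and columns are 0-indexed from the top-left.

The receptive field on the input at this output position is [2 8 0 / 8 2 1]. Elementwise product with the kernel and sum: 2·-1 + 8·2 + 0·1 + 8·-1 + 2·1 + 1·2.

10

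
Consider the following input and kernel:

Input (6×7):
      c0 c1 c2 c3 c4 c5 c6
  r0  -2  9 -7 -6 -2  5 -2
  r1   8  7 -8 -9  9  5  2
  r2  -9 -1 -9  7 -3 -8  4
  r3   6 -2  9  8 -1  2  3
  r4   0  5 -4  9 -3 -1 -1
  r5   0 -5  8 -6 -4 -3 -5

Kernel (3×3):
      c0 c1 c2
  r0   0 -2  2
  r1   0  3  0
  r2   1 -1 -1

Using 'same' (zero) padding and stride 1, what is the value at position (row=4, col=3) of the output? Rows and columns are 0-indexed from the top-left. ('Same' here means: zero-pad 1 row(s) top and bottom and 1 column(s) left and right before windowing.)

27

The receptive field on the zero-padded input at this output position is [9 8 -1 / -4 9 -3 / 8 -6 -4]. Elementwise product with the kernel and sum: 8·-2 + -1·2 + 9·3 + 8·1 + -6·-1 + -4·-1.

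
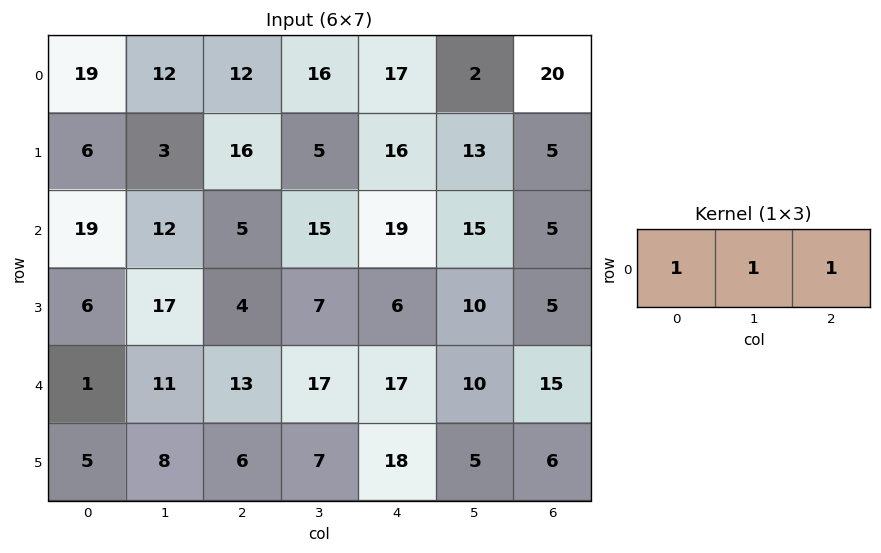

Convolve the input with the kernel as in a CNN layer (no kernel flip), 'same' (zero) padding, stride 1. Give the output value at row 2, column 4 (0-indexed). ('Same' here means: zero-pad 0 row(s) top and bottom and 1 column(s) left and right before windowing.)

49

The receptive field on the zero-padded input at this output position is [15 19 15]. Elementwise product with the kernel and sum: 15·1 + 19·1 + 15·1.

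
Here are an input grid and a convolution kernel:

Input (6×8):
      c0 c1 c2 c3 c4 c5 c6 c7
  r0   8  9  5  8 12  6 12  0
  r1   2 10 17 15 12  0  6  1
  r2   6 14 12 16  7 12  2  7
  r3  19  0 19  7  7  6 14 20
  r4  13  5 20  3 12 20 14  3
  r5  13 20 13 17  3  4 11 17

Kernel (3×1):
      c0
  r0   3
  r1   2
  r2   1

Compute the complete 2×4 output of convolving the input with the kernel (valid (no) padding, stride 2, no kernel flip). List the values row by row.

34 61 67 50
69 94 47 48

Output[0,0]: The receptive field on the input at this output position is [8 / 2 / 6]. Elementwise product with the kernel and sum: 8·3 + 2·2 + 6·1.
Output[0,1]: The receptive field on the input at this output position is [5 / 17 / 12]. Elementwise product with the kernel and sum: 5·3 + 17·2 + 12·1.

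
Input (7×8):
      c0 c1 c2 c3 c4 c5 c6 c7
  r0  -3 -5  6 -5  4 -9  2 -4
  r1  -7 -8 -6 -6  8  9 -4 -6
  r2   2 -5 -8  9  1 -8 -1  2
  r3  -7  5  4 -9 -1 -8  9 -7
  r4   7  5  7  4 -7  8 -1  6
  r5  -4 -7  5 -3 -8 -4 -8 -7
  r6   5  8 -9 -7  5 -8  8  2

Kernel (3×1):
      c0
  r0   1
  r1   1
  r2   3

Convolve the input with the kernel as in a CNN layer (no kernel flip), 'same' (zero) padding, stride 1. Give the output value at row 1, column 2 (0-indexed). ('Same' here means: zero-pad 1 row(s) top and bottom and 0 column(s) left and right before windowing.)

The receptive field on the zero-padded input at this output position is [6 / -6 / -8]. Elementwise product with the kernel and sum: 6·1 + -6·1 + -8·3.

-24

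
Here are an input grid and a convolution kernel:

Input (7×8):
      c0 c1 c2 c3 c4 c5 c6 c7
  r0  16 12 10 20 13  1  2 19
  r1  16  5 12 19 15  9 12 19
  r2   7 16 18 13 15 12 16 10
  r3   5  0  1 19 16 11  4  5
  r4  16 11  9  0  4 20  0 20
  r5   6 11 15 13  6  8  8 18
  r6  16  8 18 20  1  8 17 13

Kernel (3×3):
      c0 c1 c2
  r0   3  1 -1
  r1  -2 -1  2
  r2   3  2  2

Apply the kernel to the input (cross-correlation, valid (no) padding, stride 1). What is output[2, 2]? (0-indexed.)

98

The receptive field on the input at this output position is [18 13 15 / 1 19 16 / 9 0 4]. Elementwise product with the kernel and sum: 18·3 + 13·1 + 15·-1 + 1·-2 + 19·-1 + 16·2 + 9·3 + 0·2 + 4·2.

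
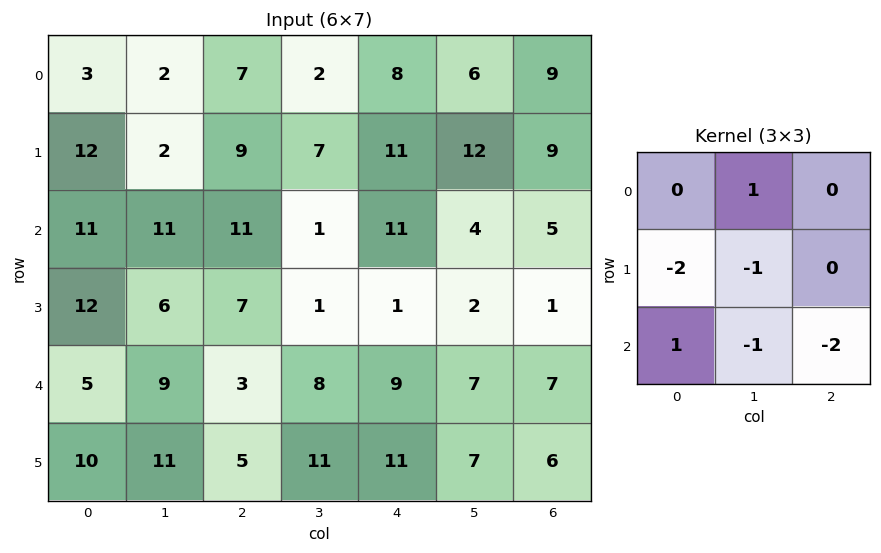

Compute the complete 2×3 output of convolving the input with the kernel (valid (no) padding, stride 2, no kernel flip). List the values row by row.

-46 -35 -31
-29 -37 -12

Output[0,0]: The receptive field on the input at this output position is [3 2 7 / 12 2 9 / 11 11 11]. Elementwise product with the kernel and sum: 2·1 + 12·-2 + 2·-1 + 11·1 + 11·-1 + 11·-2.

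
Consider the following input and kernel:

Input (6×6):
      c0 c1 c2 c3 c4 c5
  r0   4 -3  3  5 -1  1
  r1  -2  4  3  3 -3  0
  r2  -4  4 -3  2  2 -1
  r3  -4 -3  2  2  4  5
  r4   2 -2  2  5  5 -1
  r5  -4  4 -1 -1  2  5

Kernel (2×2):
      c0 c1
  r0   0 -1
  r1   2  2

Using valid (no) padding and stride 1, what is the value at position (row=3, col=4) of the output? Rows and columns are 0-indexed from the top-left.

3

The receptive field on the input at this output position is [4 5 / 5 -1]. Elementwise product with the kernel and sum: 5·-1 + 5·2 + -1·2.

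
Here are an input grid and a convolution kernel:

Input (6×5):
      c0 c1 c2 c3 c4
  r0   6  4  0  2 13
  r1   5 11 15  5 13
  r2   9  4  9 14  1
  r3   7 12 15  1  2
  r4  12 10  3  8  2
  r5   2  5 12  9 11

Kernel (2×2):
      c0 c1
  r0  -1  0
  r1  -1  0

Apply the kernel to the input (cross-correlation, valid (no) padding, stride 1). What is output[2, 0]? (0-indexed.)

The receptive field on the input at this output position is [9 4 / 7 12]. Elementwise product with the kernel and sum: 9·-1 + 7·-1.

-16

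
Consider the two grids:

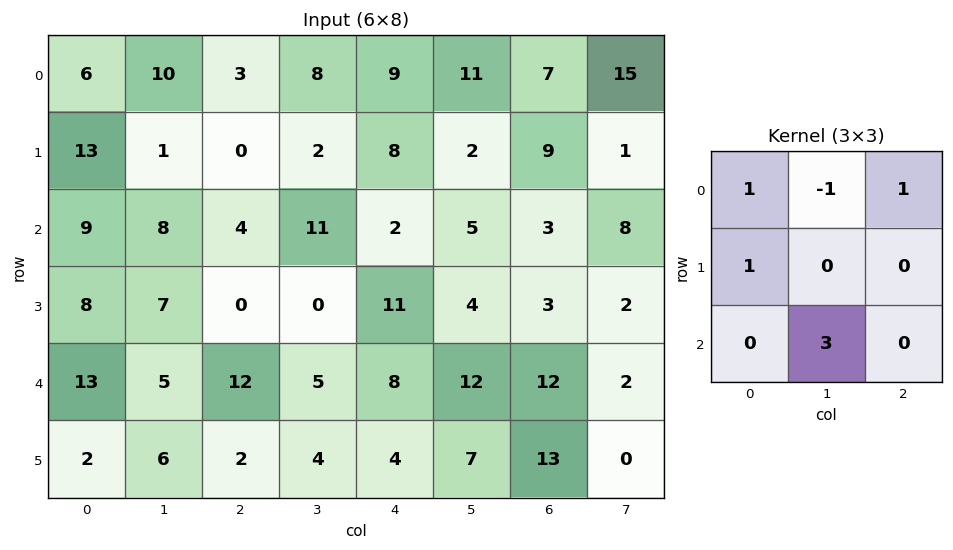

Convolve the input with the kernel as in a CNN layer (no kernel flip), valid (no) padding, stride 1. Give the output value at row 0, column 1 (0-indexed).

The receptive field on the input at this output position is [10 3 8 / 1 0 2 / 8 4 11]. Elementwise product with the kernel and sum: 10·1 + 3·-1 + 8·1 + 1·1 + 4·3.

28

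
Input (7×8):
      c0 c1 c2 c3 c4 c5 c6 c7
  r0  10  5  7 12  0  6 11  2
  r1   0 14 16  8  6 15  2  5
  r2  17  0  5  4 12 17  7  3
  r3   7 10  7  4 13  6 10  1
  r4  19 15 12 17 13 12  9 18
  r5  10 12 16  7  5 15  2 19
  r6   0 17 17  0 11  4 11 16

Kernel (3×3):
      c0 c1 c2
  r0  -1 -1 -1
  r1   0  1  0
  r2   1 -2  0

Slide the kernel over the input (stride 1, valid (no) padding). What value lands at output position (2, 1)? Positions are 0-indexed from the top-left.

The receptive field on the input at this output position is [0 5 4 / 10 7 4 / 15 12 17]. Elementwise product with the kernel and sum: 0·-1 + 5·-1 + 4·-1 + 7·1 + 15·1 + 12·-2.

-11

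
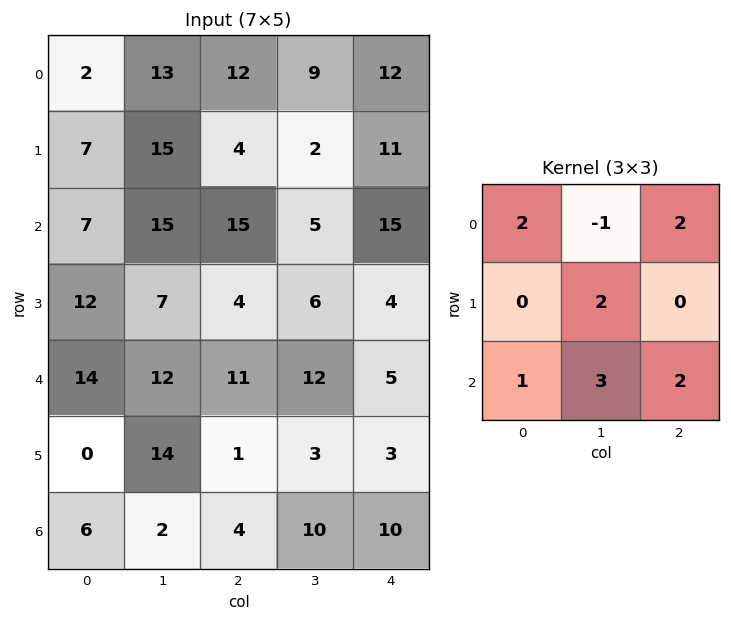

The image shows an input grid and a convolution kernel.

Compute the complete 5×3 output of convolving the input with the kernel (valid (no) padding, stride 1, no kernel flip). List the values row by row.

Output[0,0]: The receptive field on the input at this output position is [2 13 12 / 7 15 4 / 7 15 15]. Elementwise product with the kernel and sum: 2·2 + 13·-1 + 12·2 + 15·2 + 7·1 + 15·3 + 15·2.

127 110 103
78 91 68
115 102 124
93 67 50
86 73 80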